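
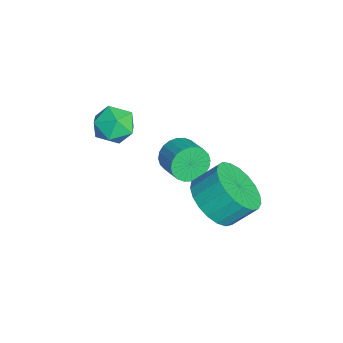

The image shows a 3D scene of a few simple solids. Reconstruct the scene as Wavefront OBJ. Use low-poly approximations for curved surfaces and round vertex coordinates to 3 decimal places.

v -1.067 1.265 -2.774
v -0.714 0.997 -3.38
v 0.219 1.347 -2.991
v -0.133 1.615 -2.386
v -0.779 1.268 -3.467
v 0.154 1.618 -3.078
v -0.888 1.539 -3.449
v 0.045 1.889 -3.06
v -1.025 1.769 -3.329
v -0.091 2.119 -2.94
v -1.167 1.921 -3.124
v -0.234 2.271 -2.735
v -1.295 1.974 -2.865
v -0.361 2.324 -2.477
v -1.387 1.919 -2.593
v -0.454 2.268 -2.205
v -1.431 1.764 -2.349
v -0.498 2.114 -1.96
v -1.419 1.533 -2.169
v -0.486 1.883 -1.78
v -1.354 1.262 -2.082
v -0.421 1.612 -1.693
v -1.245 0.991 -2.1
v -0.312 1.341 -1.711
v -1.109 0.761 -2.22
v -0.175 1.111 -1.831
v -0.966 0.609 -2.425
v -0.033 0.959 -2.036
v -0.839 0.556 -2.683
v 0.095 0.906 -2.295
v -0.746 0.612 -2.955
v 0.187 0.961 -2.567
v -0.702 0.766 -3.2
v 0.231 1.116 -2.811
v 2.02 2.111 -2.296
v 2.737 2.676 -2.892
v 2.738 3.554 -2.059
v 2.02 2.989 -1.464
v 2.341 2.828 -3.052
v 2.342 3.706 -2.219
v 1.89 2.856 -3.081
v 1.89 3.734 -2.248
v 1.461 2.756 -2.975
v 1.461 3.633 -2.142
v 1.129 2.543 -2.751
v 1.129 3.421 -1.918
v 0.95 2.257 -2.449
v 0.951 3.134 -1.616
v 0.957 1.945 -2.12
v 0.958 2.822 -1.287
v 1.147 1.661 -1.822
v 1.148 2.539 -0.989
v 1.489 1.456 -1.606
v 1.489 2.334 -0.773
v 1.922 1.364 -1.509
v 1.922 2.242 -0.676
v 2.372 1.401 -1.548
v 2.372 2.279 -0.715
v 2.761 1.561 -1.717
v 2.762 2.438 -0.884
v 3.022 1.816 -1.986
v 3.022 2.693 -1.153
v 3.11 2.122 -2.309
v 3.11 3 -1.476
v 3.009 2.426 -2.629
v 3.009 3.304 -1.796
v -2.031 -0.198 -1.945
v -1.262 -0.295 -1.545
v -2.398 -1.505 -1.555
v -1.629 -1.602 -1.155
v -2.222 -1.048 -0.833
v -1.995 -0.24 -1.074
v -1.665 -1.56 -2.026
v -1.438 -0.752 -2.267
v -1.036 -1.136 -1.594
v -1.38 -0.82 -0.857
v -2.28 -0.98 -2.243
v -2.624 -0.664 -1.506
f 2 1 5
f 2 5 3
f 3 5 6
f 3 6 4
f 5 1 7
f 5 7 6
f 6 7 8
f 6 8 4
f 7 1 9
f 7 9 8
f 8 9 10
f 8 10 4
f 9 1 11
f 9 11 10
f 10 11 12
f 10 12 4
f 11 1 13
f 11 13 12
f 12 13 14
f 12 14 4
f 13 1 15
f 13 15 14
f 14 15 16
f 14 16 4
f 15 1 17
f 15 17 16
f 16 17 18
f 16 18 4
f 17 1 19
f 17 19 18
f 18 19 20
f 18 20 4
f 19 1 21
f 19 21 20
f 20 21 22
f 20 22 4
f 21 1 23
f 21 23 22
f 22 23 24
f 22 24 4
f 23 1 25
f 23 25 24
f 24 25 26
f 24 26 4
f 25 1 27
f 25 27 26
f 26 27 28
f 26 28 4
f 27 1 29
f 27 29 28
f 28 29 30
f 28 30 4
f 29 1 31
f 29 31 30
f 30 31 32
f 30 32 4
f 31 1 33
f 31 33 32
f 32 33 34
f 32 34 4
f 33 1 2
f 33 2 34
f 34 2 3
f 34 3 4
f 36 35 39
f 36 39 37
f 37 39 40
f 37 40 38
f 39 35 41
f 39 41 40
f 40 41 42
f 40 42 38
f 41 35 43
f 41 43 42
f 42 43 44
f 42 44 38
f 43 35 45
f 43 45 44
f 44 45 46
f 44 46 38
f 45 35 47
f 45 47 46
f 46 47 48
f 46 48 38
f 47 35 49
f 47 49 48
f 48 49 50
f 48 50 38
f 49 35 51
f 49 51 50
f 50 51 52
f 50 52 38
f 51 35 53
f 51 53 52
f 52 53 54
f 52 54 38
f 53 35 55
f 53 55 54
f 54 55 56
f 54 56 38
f 55 35 57
f 55 57 56
f 56 57 58
f 56 58 38
f 57 35 59
f 57 59 58
f 58 59 60
f 58 60 38
f 59 35 61
f 59 61 60
f 60 61 62
f 60 62 38
f 61 35 63
f 61 63 62
f 62 63 64
f 62 64 38
f 63 35 65
f 63 65 64
f 64 65 66
f 64 66 38
f 65 35 36
f 65 36 66
f 66 36 37
f 66 37 38
f 67 78 72
f 67 72 68
f 67 68 74
f 67 74 77
f 67 77 78
f 68 72 76
f 72 78 71
f 78 77 69
f 77 74 73
f 74 68 75
f 70 76 71
f 70 71 69
f 70 69 73
f 70 73 75
f 70 75 76
f 71 76 72
f 69 71 78
f 73 69 77
f 75 73 74
f 76 75 68



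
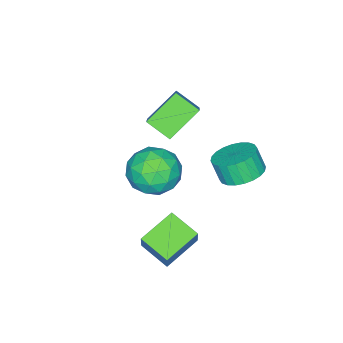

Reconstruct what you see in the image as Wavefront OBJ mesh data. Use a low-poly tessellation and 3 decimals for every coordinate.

v -3.093 -3.646 -0.903
v -2.582 -2.996 -1.77
v -1.658 -4.944 -1.03
v -1.147 -4.294 -1.897
v -1.172 -3.879 -0.773
v -2.059 -3.077 -0.694
v -2.181 -4.863 -2.106
v -3.068 -4.061 -2.027
v -2.018 -3.748 -2.514
v -1.394 -3.14 -1.69
v -2.846 -4.8 -1.11
v -2.222 -4.192 -0.286
v -2.963 -3.207 -1.325
v -1.277 -4.733 -1.475
v -1.292 -4.489 -0.814
v -0.991 -4.107 -1.324
v -2.656 -3.254 -0.693
v -2.356 -2.872 -1.203
v -1.527 -3.392 -0.617
v -1.884 -5.068 -1.597
v -1.584 -4.686 -2.107
v -3.249 -3.833 -1.476
v -2.948 -3.451 -1.986
v -2.713 -4.548 -2.183
v -2.331 -3.267 -2.272
v -1.488 -4.03 -2.347
v -2.096 -4.365 -2.469
v -2.617 -3.893 -2.423
v -1.965 -2.909 -1.788
v -1.121 -3.673 -1.863
v -1.136 -3.429 -1.202
v -1.658 -2.957 -1.156
v -1.633 -3.352 -2.225
v -3.119 -4.267 -0.937
v -2.275 -5.031 -1.012
v -2.582 -4.983 -1.644
v -3.104 -4.511 -1.598
v -2.752 -3.91 -0.453
v -1.909 -4.673 -0.528
v -1.623 -4.047 -0.377
v -2.144 -3.575 -0.331
v -2.607 -4.588 -0.575
v -0.606 -1.989 -2.079
v -0.175 -1.676 -1.038
v -0.492 -0.686 -2.518
v -0.061 -0.373 -1.476
v 0.941 -2.307 -2.624
v 1.372 -1.994 -1.582
v 1.055 -1.004 -3.062
v 1.486 -0.691 -2.021
v -3.74 -0.843 -1.014
v -3.1 -1.496 -1.307
v -3.119 -1.949 -0.338
v -3.76 -1.297 -0.046
v -2.875 -1.226 -1.177
v -2.894 -1.68 -0.208
v -2.782 -0.898 -1.021
v -2.801 -1.352 -0.052
v -2.835 -0.562 -0.865
v -2.854 -1.016 0.104
v -3.025 -0.269 -0.731
v -3.045 -0.722 0.238
v -3.325 -0.063 -0.641
v -3.344 -0.516 0.328
v -3.687 0.025 -0.607
v -3.707 -0.429 0.362
v -4.058 -0.02 -0.635
v -4.077 -0.474 0.333
v -4.381 -0.191 -0.722
v -4.4 -0.644 0.247
v -4.606 -0.46 -0.852
v -4.625 -0.914 0.117
v -4.699 -0.788 -1.008
v -4.718 -1.242 -0.039
v -4.646 -1.124 -1.164
v -4.665 -1.578 -0.195
v -4.455 -1.418 -1.298
v -4.475 -1.871 -0.329
v -4.156 -1.624 -1.388
v -4.175 -2.077 -0.419
v -3.793 -1.711 -1.422
v -3.813 -2.165 -0.453
v -3.423 -1.666 -1.393
v -3.442 -2.12 -0.425
v -4.06 -3.168 1.642
v -3.943 -4.203 2.237
v -2.941 -2.372 2.805
v -2.824 -3.407 3.401
v -2.716 -3.593 0.639
v -2.599 -4.628 1.235
v -1.597 -2.797 1.803
v -1.48 -3.832 2.398
f 1 38 17
f 38 12 41
f 17 41 6
f 38 41 17
f 1 17 13
f 17 6 18
f 13 18 2
f 17 18 13
f 1 13 22
f 13 2 23
f 22 23 8
f 13 23 22
f 1 22 34
f 22 8 37
f 34 37 11
f 22 37 34
f 1 34 38
f 34 11 42
f 38 42 12
f 34 42 38
f 2 18 29
f 18 6 32
f 29 32 10
f 18 32 29
f 6 41 19
f 41 12 40
f 19 40 5
f 41 40 19
f 12 42 39
f 42 11 35
f 39 35 3
f 42 35 39
f 11 37 36
f 37 8 24
f 36 24 7
f 37 24 36
f 8 23 28
f 23 2 25
f 28 25 9
f 23 25 28
f 4 30 16
f 30 10 31
f 16 31 5
f 30 31 16
f 4 16 14
f 16 5 15
f 14 15 3
f 16 15 14
f 4 14 21
f 14 3 20
f 21 20 7
f 14 20 21
f 4 21 26
f 21 7 27
f 26 27 9
f 21 27 26
f 4 26 30
f 26 9 33
f 30 33 10
f 26 33 30
f 5 31 19
f 31 10 32
f 19 32 6
f 31 32 19
f 3 15 39
f 15 5 40
f 39 40 12
f 15 40 39
f 7 20 36
f 20 3 35
f 36 35 11
f 20 35 36
f 9 27 28
f 27 7 24
f 28 24 8
f 27 24 28
f 10 33 29
f 33 9 25
f 29 25 2
f 33 25 29
f 44 46 43
f 47 44 43
f 43 46 45
f 45 47 43
f 44 50 46
f 48 44 47
f 48 50 44
f 46 50 45
f 49 47 45
f 45 50 49
f 49 48 47
f 50 48 49
f 52 51 55
f 52 55 53
f 53 55 56
f 53 56 54
f 55 51 57
f 55 57 56
f 56 57 58
f 56 58 54
f 57 51 59
f 57 59 58
f 58 59 60
f 58 60 54
f 59 51 61
f 59 61 60
f 60 61 62
f 60 62 54
f 61 51 63
f 61 63 62
f 62 63 64
f 62 64 54
f 63 51 65
f 63 65 64
f 64 65 66
f 64 66 54
f 65 51 67
f 65 67 66
f 66 67 68
f 66 68 54
f 67 51 69
f 67 69 68
f 68 69 70
f 68 70 54
f 69 51 71
f 69 71 70
f 70 71 72
f 70 72 54
f 71 51 73
f 71 73 72
f 72 73 74
f 72 74 54
f 73 51 75
f 73 75 74
f 74 75 76
f 74 76 54
f 75 51 77
f 75 77 76
f 76 77 78
f 76 78 54
f 77 51 79
f 77 79 78
f 78 79 80
f 78 80 54
f 79 51 81
f 79 81 80
f 80 81 82
f 80 82 54
f 81 51 83
f 81 83 82
f 82 83 84
f 82 84 54
f 83 51 52
f 83 52 84
f 84 52 53
f 84 53 54
f 86 88 85
f 89 86 85
f 85 88 87
f 87 89 85
f 86 92 88
f 90 86 89
f 90 92 86
f 88 92 87
f 91 89 87
f 87 92 91
f 91 90 89
f 92 90 91



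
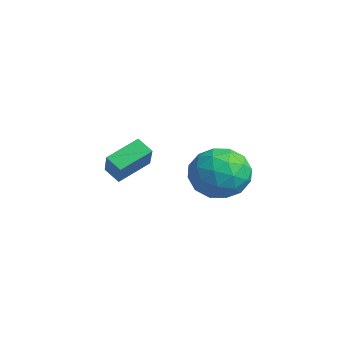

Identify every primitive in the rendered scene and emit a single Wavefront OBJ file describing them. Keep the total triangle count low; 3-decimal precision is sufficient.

v -3.675 -2.137 1.023
v -2.633 -2.481 2.131
v -3.912 -0.741 1.678
v -2.869 -1.085 2.786
v -3.071 -1.815 0.554
v -2.028 -2.159 1.662
v -3.307 -0.419 1.209
v -2.265 -0.763 2.317
v 0.516 1.431 2.227
v 1.722 1.425 2.56
v 0.558 -0.585 2.04
v 1.764 -0.591 2.373
v 0.885 -0.299 3.214
v 0.859 0.947 3.329
v 1.421 -0.107 1.271
v 1.395 1.139 1.386
v 2.282 0.474 1.969
v 1.95 0.356 3.169
v 0.33 0.484 1.431
v -0.002 0.366 2.631
v 1.116 1.605 2.41
v 1.164 -0.765 2.19
v 0.648 -0.593 2.684
v 1.357 -0.596 2.88
v 0.608 1.324 2.862
v 1.317 1.32 3.058
v 0.825 0.308 3.442
v 0.963 -0.48 1.542
v 1.672 -0.484 1.738
v 0.923 1.436 1.72
v 1.632 1.433 1.916
v 1.455 0.532 1.158
v 2.153 1.042 2.258
v 2.178 -0.142 2.148
v 1.976 0.142 1.5
v 1.961 0.874 1.568
v 1.958 0.973 2.964
v 1.983 -0.212 2.854
v 1.466 -0.04 3.348
v 1.451 0.692 3.416
v 2.287 0.414 2.616
v 0.297 1.052 1.746
v 0.322 -0.133 1.636
v 0.829 0.148 1.184
v 0.814 0.88 1.252
v 0.102 0.982 2.452
v 0.127 -0.202 2.342
v 0.319 -0.034 3.032
v 0.304 0.698 3.1
v -0.007 0.426 1.984
f 2 4 1
f 5 2 1
f 1 4 3
f 3 5 1
f 2 8 4
f 6 2 5
f 6 8 2
f 4 8 3
f 7 5 3
f 3 8 7
f 7 6 5
f 8 6 7
f 9 46 25
f 46 20 49
f 25 49 14
f 46 49 25
f 9 25 21
f 25 14 26
f 21 26 10
f 25 26 21
f 9 21 30
f 21 10 31
f 30 31 16
f 21 31 30
f 9 30 42
f 30 16 45
f 42 45 19
f 30 45 42
f 9 42 46
f 42 19 50
f 46 50 20
f 42 50 46
f 10 26 37
f 26 14 40
f 37 40 18
f 26 40 37
f 14 49 27
f 49 20 48
f 27 48 13
f 49 48 27
f 20 50 47
f 50 19 43
f 47 43 11
f 50 43 47
f 19 45 44
f 45 16 32
f 44 32 15
f 45 32 44
f 16 31 36
f 31 10 33
f 36 33 17
f 31 33 36
f 12 38 24
f 38 18 39
f 24 39 13
f 38 39 24
f 12 24 22
f 24 13 23
f 22 23 11
f 24 23 22
f 12 22 29
f 22 11 28
f 29 28 15
f 22 28 29
f 12 29 34
f 29 15 35
f 34 35 17
f 29 35 34
f 12 34 38
f 34 17 41
f 38 41 18
f 34 41 38
f 13 39 27
f 39 18 40
f 27 40 14
f 39 40 27
f 11 23 47
f 23 13 48
f 47 48 20
f 23 48 47
f 15 28 44
f 28 11 43
f 44 43 19
f 28 43 44
f 17 35 36
f 35 15 32
f 36 32 16
f 35 32 36
f 18 41 37
f 41 17 33
f 37 33 10
f 41 33 37



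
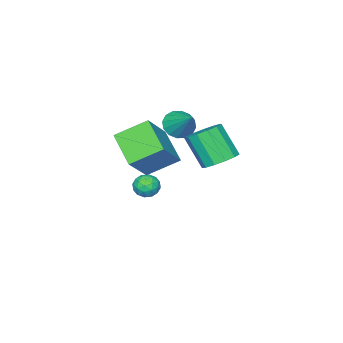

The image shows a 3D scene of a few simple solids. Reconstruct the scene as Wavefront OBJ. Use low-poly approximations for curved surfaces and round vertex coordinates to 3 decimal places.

v -1.164 -0.127 0.143
v -1.744 -1.494 1.03
v -2.17 0.815 0.936
v -2.75 -0.553 1.824
v 0.17 0.173 1.476
v -0.41 -1.195 2.364
v -0.836 1.114 2.27
v -1.416 -0.253 3.157
v -1.232 3.718 2.458
v -0.522 4.022 2.666
v -0.518 3.105 3.99
v -1.228 2.802 3.782
v -0.834 4.289 2.852
v -0.829 3.373 4.176
v -1.272 4.375 2.913
v -1.268 3.459 4.237
v -1.697 4.253 2.829
v -1.693 3.336 4.153
v -1.975 3.96 2.628
v -1.971 3.044 3.952
v -2.017 3.591 2.373
v -2.013 2.675 3.696
v -1.81 3.262 2.144
v -1.806 2.346 3.468
v -1.419 3.078 2.016
v -1.415 2.162 3.34
v -0.969 3.097 2.028
v -0.965 2.181 3.351
v -0.602 3.314 2.176
v -0.598 2.397 3.5
v -0.436 3.658 2.414
v -0.431 2.742 3.738
v -3.268 -1.355 -2.041
v -2.821 -1.055 -1.713
v -2.739 -2.225 -1.967
v -2.292 -1.925 -1.639
v -2.86 -2.02 -1.383
v -3.187 -1.483 -1.429
v -2.373 -1.797 -2.251
v -2.7 -1.26 -2.297
v -2.267 -1.328 -1.843
v -2.569 -1.466 -1.306
v -2.991 -1.814 -2.374
v -3.293 -1.952 -1.837
v -3.091 -1.129 -1.884
v -2.469 -2.151 -1.796
v -2.803 -2.207 -1.646
v -2.54 -2.031 -1.453
v -3.306 -1.38 -1.716
v -3.043 -1.204 -1.523
v -3.067 -1.771 -1.329
v -2.517 -2.076 -2.157
v -2.254 -1.9 -1.964
v -3.02 -1.249 -2.227
v -2.757 -1.073 -2.034
v -2.493 -1.509 -2.351
v -2.503 -1.113 -1.767
v -2.192 -1.624 -1.724
v -2.239 -1.549 -2.084
v -2.432 -1.233 -2.11
v -2.68 -1.194 -1.451
v -2.369 -1.705 -1.408
v -2.703 -1.761 -1.257
v -2.895 -1.445 -1.284
v -2.354 -1.354 -1.528
v -3.191 -1.575 -2.272
v -2.88 -2.086 -2.229
v -2.665 -1.835 -2.396
v -2.857 -1.519 -2.423
v -3.368 -1.656 -1.956
v -3.057 -2.167 -1.913
v -3.128 -2.047 -1.57
v -3.321 -1.731 -1.596
v -3.206 -1.926 -2.152
v -2.486 0.443 2.737
v -2.047 0.714 2.235
v -2.014 1.577 3.763
v -2.371 0.893 2.187
v -2.726 0.95 2.286
v -3.016 0.872 2.507
v -3.164 0.679 2.789
v -3.131 0.423 3.057
v -2.925 0.172 3.24
v -2.601 -0.007 3.288
v -2.247 -0.065 3.188
v -1.956 0.014 2.968
v -1.808 0.207 2.686
v -1.841 0.463 2.418
f 2 4 1
f 5 2 1
f 1 4 3
f 3 5 1
f 2 8 4
f 6 2 5
f 6 8 2
f 4 8 3
f 7 5 3
f 3 8 7
f 7 6 5
f 8 6 7
f 10 9 13
f 10 13 11
f 11 13 14
f 11 14 12
f 13 9 15
f 13 15 14
f 14 15 16
f 14 16 12
f 15 9 17
f 15 17 16
f 16 17 18
f 16 18 12
f 17 9 19
f 17 19 18
f 18 19 20
f 18 20 12
f 19 9 21
f 19 21 20
f 20 21 22
f 20 22 12
f 21 9 23
f 21 23 22
f 22 23 24
f 22 24 12
f 23 9 25
f 23 25 24
f 24 25 26
f 24 26 12
f 25 9 27
f 25 27 26
f 26 27 28
f 26 28 12
f 27 9 29
f 27 29 28
f 28 29 30
f 28 30 12
f 29 9 31
f 29 31 30
f 30 31 32
f 30 32 12
f 31 9 10
f 31 10 32
f 32 10 11
f 32 11 12
f 33 70 49
f 70 44 73
f 49 73 38
f 70 73 49
f 33 49 45
f 49 38 50
f 45 50 34
f 49 50 45
f 33 45 54
f 45 34 55
f 54 55 40
f 45 55 54
f 33 54 66
f 54 40 69
f 66 69 43
f 54 69 66
f 33 66 70
f 66 43 74
f 70 74 44
f 66 74 70
f 34 50 61
f 50 38 64
f 61 64 42
f 50 64 61
f 38 73 51
f 73 44 72
f 51 72 37
f 73 72 51
f 44 74 71
f 74 43 67
f 71 67 35
f 74 67 71
f 43 69 68
f 69 40 56
f 68 56 39
f 69 56 68
f 40 55 60
f 55 34 57
f 60 57 41
f 55 57 60
f 36 62 48
f 62 42 63
f 48 63 37
f 62 63 48
f 36 48 46
f 48 37 47
f 46 47 35
f 48 47 46
f 36 46 53
f 46 35 52
f 53 52 39
f 46 52 53
f 36 53 58
f 53 39 59
f 58 59 41
f 53 59 58
f 36 58 62
f 58 41 65
f 62 65 42
f 58 65 62
f 37 63 51
f 63 42 64
f 51 64 38
f 63 64 51
f 35 47 71
f 47 37 72
f 71 72 44
f 47 72 71
f 39 52 68
f 52 35 67
f 68 67 43
f 52 67 68
f 41 59 60
f 59 39 56
f 60 56 40
f 59 56 60
f 42 65 61
f 65 41 57
f 61 57 34
f 65 57 61
f 76 75 78
f 76 78 77
f 78 75 79
f 78 79 77
f 79 75 80
f 79 80 77
f 80 75 81
f 80 81 77
f 81 75 82
f 81 82 77
f 82 75 83
f 82 83 77
f 83 75 84
f 83 84 77
f 84 75 85
f 84 85 77
f 85 75 86
f 85 86 77
f 86 75 87
f 86 87 77
f 87 75 88
f 87 88 77
f 88 75 76
f 88 76 77



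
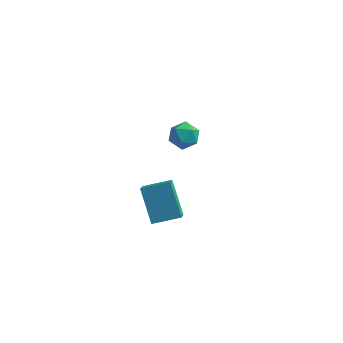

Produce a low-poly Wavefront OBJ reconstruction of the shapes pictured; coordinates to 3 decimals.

v 1.343 4.573 -1.702
v 1.885 4.004 -2.171
v 1.055 3.496 -0.729
v 1.597 2.927 -1.198
v 1.959 3.632 -0.74
v 2.137 4.297 -1.342
v 0.803 3.203 -1.558
v 0.981 3.868 -2.16
v 1.551 3.158 -2.082
v 2.266 3.423 -1.577
v 0.674 4.077 -1.323
v 1.389 4.342 -0.818
v 2.021 -3.23 -1.599
v 2.118 -3.87 -1.113
v 1.122 -2.179 -0.033
v 1.219 -2.819 0.453
v 3.381 -2.701 -1.173
v 3.478 -3.341 -0.687
v 2.482 -1.65 0.393
v 2.579 -2.29 0.879
f 1 12 6
f 1 6 2
f 1 2 8
f 1 8 11
f 1 11 12
f 2 6 10
f 6 12 5
f 12 11 3
f 11 8 7
f 8 2 9
f 4 10 5
f 4 5 3
f 4 3 7
f 4 7 9
f 4 9 10
f 5 10 6
f 3 5 12
f 7 3 11
f 9 7 8
f 10 9 2
f 14 16 13
f 17 14 13
f 13 16 15
f 15 17 13
f 14 20 16
f 18 14 17
f 18 20 14
f 16 20 15
f 19 17 15
f 15 20 19
f 19 18 17
f 20 18 19



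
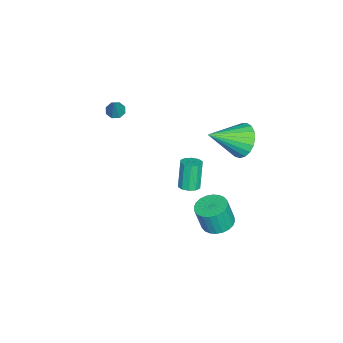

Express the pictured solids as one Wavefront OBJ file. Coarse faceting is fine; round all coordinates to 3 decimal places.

v 0.196 3.482 -4.066
v 0.948 3.898 -4.044
v 1.096 3.555 -2.612
v 0.344 3.138 -2.634
v 0.735 4.144 -3.963
v 0.882 3.801 -2.531
v 0.439 4.289 -3.897
v 0.587 3.946 -2.465
v 0.107 4.311 -3.858
v 0.254 3.968 -2.426
v -0.212 4.207 -3.85
v -0.065 3.864 -2.418
v -0.469 3.992 -3.875
v -0.321 3.649 -2.443
v -0.624 3.7 -3.929
v -0.477 3.357 -2.497
v -0.655 3.374 -4.004
v -0.507 3.031 -2.572
v -0.556 3.065 -4.088
v -0.408 2.722 -2.656
v -0.342 2.819 -4.169
v -0.195 2.476 -2.737
v -0.047 2.674 -4.235
v 0.101 2.331 -2.803
v 0.286 2.652 -4.274
v 0.433 2.309 -2.842
v 0.605 2.756 -4.282
v 0.752 2.413 -2.85
v 0.861 2.971 -4.257
v 1.009 2.628 -2.825
v 1.017 3.263 -4.203
v 1.164 2.92 -2.771
v 1.047 3.589 -4.128
v 1.195 3.246 -2.696
v -0.914 -1.977 2.684
v -0.475 -2.055 2.436
v -0.206 -1.843 3.896
v -0.573 -1.677 2.452
v -0.871 -1.476 2.603
v -1.194 -1.568 2.802
v -1.353 -1.9 2.931
v -1.254 -2.278 2.916
v -0.956 -2.479 2.765
v -0.633 -2.387 2.566
v -0.734 4.397 1.897
v 0.152 4.746 1.529
v 0.274 2.923 2.923
v 0.112 4.968 1.888
v -0.075 5.092 2.248
v -0.375 5.096 2.548
v -0.737 4.979 2.735
v -1.099 4.761 2.777
v -1.397 4.481 2.667
v -1.581 4.186 2.424
v -1.618 3.927 2.089
v -1.502 3.75 1.722
v -1.254 3.685 1.384
v -0.915 3.743 1.135
v -0.545 3.914 1.018
v -0.208 4.169 1.053
v 0.039 4.463 1.233
v 1.21 2.245 -0.428
v 1.729 2.353 -0.25
v 1.23 2.342 1.207
v 0.71 2.235 1.028
v 1.569 2.655 -0.302
v 1.07 2.645 1.155
v 1.272 2.801 -0.403
v 0.773 2.791 1.054
v 0.951 2.735 -0.513
v 0.452 2.724 0.943
v 0.729 2.481 -0.591
v 0.23 2.471 0.865
v 0.69 2.138 -0.607
v 0.191 2.127 0.85
v 0.85 1.835 -0.555
v 0.351 1.825 0.902
v 1.147 1.689 -0.454
v 0.648 1.679 1.003
v 1.468 1.756 -0.343
v 0.969 1.745 1.113
v 1.69 2.009 -0.265
v 1.191 1.999 1.191
f 2 1 5
f 2 5 3
f 3 5 6
f 3 6 4
f 5 1 7
f 5 7 6
f 6 7 8
f 6 8 4
f 7 1 9
f 7 9 8
f 8 9 10
f 8 10 4
f 9 1 11
f 9 11 10
f 10 11 12
f 10 12 4
f 11 1 13
f 11 13 12
f 12 13 14
f 12 14 4
f 13 1 15
f 13 15 14
f 14 15 16
f 14 16 4
f 15 1 17
f 15 17 16
f 16 17 18
f 16 18 4
f 17 1 19
f 17 19 18
f 18 19 20
f 18 20 4
f 19 1 21
f 19 21 20
f 20 21 22
f 20 22 4
f 21 1 23
f 21 23 22
f 22 23 24
f 22 24 4
f 23 1 25
f 23 25 24
f 24 25 26
f 24 26 4
f 25 1 27
f 25 27 26
f 26 27 28
f 26 28 4
f 27 1 29
f 27 29 28
f 28 29 30
f 28 30 4
f 29 1 31
f 29 31 30
f 30 31 32
f 30 32 4
f 31 1 33
f 31 33 32
f 32 33 34
f 32 34 4
f 33 1 2
f 33 2 34
f 34 2 3
f 34 3 4
f 36 35 38
f 36 38 37
f 38 35 39
f 38 39 37
f 39 35 40
f 39 40 37
f 40 35 41
f 40 41 37
f 41 35 42
f 41 42 37
f 42 35 43
f 42 43 37
f 43 35 44
f 43 44 37
f 44 35 36
f 44 36 37
f 46 45 48
f 46 48 47
f 48 45 49
f 48 49 47
f 49 45 50
f 49 50 47
f 50 45 51
f 50 51 47
f 51 45 52
f 51 52 47
f 52 45 53
f 52 53 47
f 53 45 54
f 53 54 47
f 54 45 55
f 54 55 47
f 55 45 56
f 55 56 47
f 56 45 57
f 56 57 47
f 57 45 58
f 57 58 47
f 58 45 59
f 58 59 47
f 59 45 60
f 59 60 47
f 60 45 61
f 60 61 47
f 61 45 46
f 61 46 47
f 63 62 66
f 63 66 64
f 64 66 67
f 64 67 65
f 66 62 68
f 66 68 67
f 67 68 69
f 67 69 65
f 68 62 70
f 68 70 69
f 69 70 71
f 69 71 65
f 70 62 72
f 70 72 71
f 71 72 73
f 71 73 65
f 72 62 74
f 72 74 73
f 73 74 75
f 73 75 65
f 74 62 76
f 74 76 75
f 75 76 77
f 75 77 65
f 76 62 78
f 76 78 77
f 77 78 79
f 77 79 65
f 78 62 80
f 78 80 79
f 79 80 81
f 79 81 65
f 80 62 82
f 80 82 81
f 81 82 83
f 81 83 65
f 82 62 63
f 82 63 83
f 83 63 64
f 83 64 65



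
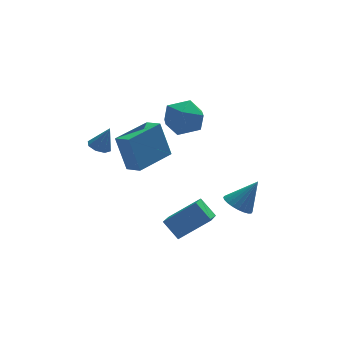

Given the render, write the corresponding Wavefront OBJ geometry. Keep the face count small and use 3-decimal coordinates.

v -0.877 -0.24 -5.2
v -1.491 -1.525 -4.494
v -1.38 0.432 -4.413
v -1.993 -0.854 -3.707
v 0.593 -0.366 -4.153
v -0.02 -1.652 -3.447
v 0.091 0.305 -3.366
v -0.523 -0.98 -2.66
v -0.911 2.727 0.548
v -0.094 3.114 1.144
v -0.266 1.106 0.716
v 0.551 1.493 1.312
v -0.457 1.495 1.708
v -0.855 2.497 1.605
v 0.495 1.723 0.255
v 0.097 2.725 0.152
v 0.775 2.493 0.963
v 0.187 2.352 1.861
v -0.547 1.868 -0.001
v -1.135 1.727 0.897
v -4.03 2.382 -0.45
v -3.582 2.081 -0.663
v -3.55 2.278 0.71
v -3.505 2.519 -0.655
v -3.735 2.876 -0.528
v -4.139 2.944 -0.355
v -4.478 2.683 -0.238
v -4.555 2.246 -0.245
v -4.325 1.889 -0.373
v -3.921 1.82 -0.546
v -2.755 2.501 -2.29
v -3.15 2.987 -0.475
v -0.983 3.586 -2.196
v -1.378 4.072 -0.381
v -2.322 1.768 -1.999
v -2.717 2.254 -0.184
v -0.55 2.853 -1.905
v -0.945 3.339 -0.09
v 1.987 0.753 -4.464
v 2.429 1.308 -4.811
v 2.953 0.827 -3.116
v 2.216 1.481 -4.668
v 1.969 1.542 -4.495
v 1.725 1.483 -4.316
v 1.52 1.314 -4.16
v 1.387 1.058 -4.051
v 1.345 0.757 -4.004
v 1.4 0.454 -4.027
v 1.545 0.197 -4.117
v 1.757 0.025 -4.259
v 2.004 -0.036 -4.433
v 2.249 0.022 -4.611
v 2.453 0.192 -4.767
v 2.587 0.447 -4.877
v 2.629 0.749 -4.924
v 2.573 1.051 -4.901
f 2 4 1
f 5 2 1
f 1 4 3
f 3 5 1
f 2 8 4
f 6 2 5
f 6 8 2
f 4 8 3
f 7 5 3
f 3 8 7
f 7 6 5
f 8 6 7
f 9 20 14
f 9 14 10
f 9 10 16
f 9 16 19
f 9 19 20
f 10 14 18
f 14 20 13
f 20 19 11
f 19 16 15
f 16 10 17
f 12 18 13
f 12 13 11
f 12 11 15
f 12 15 17
f 12 17 18
f 13 18 14
f 11 13 20
f 15 11 19
f 17 15 16
f 18 17 10
f 22 21 24
f 22 24 23
f 24 21 25
f 24 25 23
f 25 21 26
f 25 26 23
f 26 21 27
f 26 27 23
f 27 21 28
f 27 28 23
f 28 21 29
f 28 29 23
f 29 21 30
f 29 30 23
f 30 21 22
f 30 22 23
f 32 34 31
f 35 32 31
f 31 34 33
f 33 35 31
f 32 38 34
f 36 32 35
f 36 38 32
f 34 38 33
f 37 35 33
f 33 38 37
f 37 36 35
f 38 36 37
f 40 39 42
f 40 42 41
f 42 39 43
f 42 43 41
f 43 39 44
f 43 44 41
f 44 39 45
f 44 45 41
f 45 39 46
f 45 46 41
f 46 39 47
f 46 47 41
f 47 39 48
f 47 48 41
f 48 39 49
f 48 49 41
f 49 39 50
f 49 50 41
f 50 39 51
f 50 51 41
f 51 39 52
f 51 52 41
f 52 39 53
f 52 53 41
f 53 39 54
f 53 54 41
f 54 39 55
f 54 55 41
f 55 39 56
f 55 56 41
f 56 39 40
f 56 40 41



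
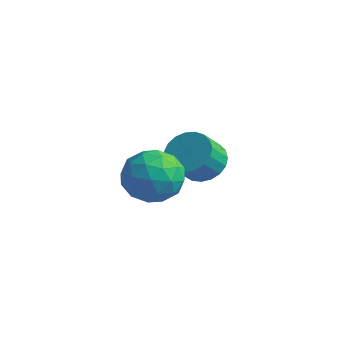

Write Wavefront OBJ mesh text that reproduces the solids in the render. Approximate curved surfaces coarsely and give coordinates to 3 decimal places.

v -0.652 0.745 -3.169
v -0.225 0.198 -3.742
v -0.161 -0.631 -2.905
v -0.588 -0.085 -2.331
v 0.06 0.381 -3.582
v 0.124 -0.448 -2.745
v 0.222 0.627 -3.351
v 0.285 -0.202 -2.514
v 0.232 0.894 -3.088
v 0.296 0.064 -2.251
v 0.09 1.134 -2.839
v 0.153 0.305 -2.002
v -0.181 1.307 -2.647
v -0.117 0.478 -1.81
v -0.533 1.383 -2.545
v -0.469 0.554 -1.708
v -0.905 1.348 -2.551
v -0.842 0.519 -1.714
v -1.234 1.209 -2.664
v -1.17 0.38 -1.827
v -1.462 0.99 -2.864
v -1.399 0.161 -2.026
v -1.55 0.728 -3.116
v -1.486 -0.101 -2.279
v -1.483 0.469 -3.378
v -1.419 -0.36 -2.541
v -1.272 0.258 -3.603
v -1.208 -0.571 -2.766
v -0.953 0.131 -3.754
v -0.89 -0.698 -2.916
v -0.583 0.11 -3.803
v -0.519 -0.72 -2.966
v 0.063 -2.777 -2.417
v 1.073 -2.331 -2.413
v 0.467 -3.709 -0.947
v 1.477 -3.263 -0.943
v 0.597 -2.636 -0.718
v 0.347 -2.06 -1.626
v 1.193 -3.98 -1.734
v 0.943 -3.404 -2.642
v 1.772 -3.075 -1.99
v 1.403 -2.245 -1.363
v 0.137 -3.795 -1.997
v -0.232 -2.965 -1.37
v 0.532 -2.472 -2.544
v 1.008 -3.568 -0.816
v 0.49 -3.199 -0.684
v 1.084 -2.938 -0.681
v 0.106 -2.313 -2.082
v 0.7 -2.051 -2.079
v 0.42 -2.231 -1.083
v 0.84 -3.989 -1.281
v 1.434 -3.727 -1.278
v 0.456 -3.102 -2.679
v 1.05 -2.841 -2.676
v 1.12 -3.809 -2.277
v 1.537 -2.648 -2.293
v 1.774 -3.195 -1.429
v 1.607 -3.616 -1.894
v 1.461 -3.278 -2.428
v 1.32 -2.16 -1.924
v 1.558 -2.707 -1.06
v 1.04 -2.339 -0.928
v 0.894 -2 -1.462
v 1.731 -2.597 -1.676
v -0.018 -3.333 -2.3
v 0.22 -3.88 -1.436
v 0.646 -4.04 -1.898
v 0.5 -3.701 -2.432
v -0.234 -2.845 -1.931
v 0.003 -3.392 -1.067
v 0.079 -2.762 -0.932
v -0.067 -2.424 -1.466
v -0.191 -3.443 -1.684
f 2 1 5
f 2 5 3
f 3 5 6
f 3 6 4
f 5 1 7
f 5 7 6
f 6 7 8
f 6 8 4
f 7 1 9
f 7 9 8
f 8 9 10
f 8 10 4
f 9 1 11
f 9 11 10
f 10 11 12
f 10 12 4
f 11 1 13
f 11 13 12
f 12 13 14
f 12 14 4
f 13 1 15
f 13 15 14
f 14 15 16
f 14 16 4
f 15 1 17
f 15 17 16
f 16 17 18
f 16 18 4
f 17 1 19
f 17 19 18
f 18 19 20
f 18 20 4
f 19 1 21
f 19 21 20
f 20 21 22
f 20 22 4
f 21 1 23
f 21 23 22
f 22 23 24
f 22 24 4
f 23 1 25
f 23 25 24
f 24 25 26
f 24 26 4
f 25 1 27
f 25 27 26
f 26 27 28
f 26 28 4
f 27 1 29
f 27 29 28
f 28 29 30
f 28 30 4
f 29 1 31
f 29 31 30
f 30 31 32
f 30 32 4
f 31 1 2
f 31 2 32
f 32 2 3
f 32 3 4
f 33 70 49
f 70 44 73
f 49 73 38
f 70 73 49
f 33 49 45
f 49 38 50
f 45 50 34
f 49 50 45
f 33 45 54
f 45 34 55
f 54 55 40
f 45 55 54
f 33 54 66
f 54 40 69
f 66 69 43
f 54 69 66
f 33 66 70
f 66 43 74
f 70 74 44
f 66 74 70
f 34 50 61
f 50 38 64
f 61 64 42
f 50 64 61
f 38 73 51
f 73 44 72
f 51 72 37
f 73 72 51
f 44 74 71
f 74 43 67
f 71 67 35
f 74 67 71
f 43 69 68
f 69 40 56
f 68 56 39
f 69 56 68
f 40 55 60
f 55 34 57
f 60 57 41
f 55 57 60
f 36 62 48
f 62 42 63
f 48 63 37
f 62 63 48
f 36 48 46
f 48 37 47
f 46 47 35
f 48 47 46
f 36 46 53
f 46 35 52
f 53 52 39
f 46 52 53
f 36 53 58
f 53 39 59
f 58 59 41
f 53 59 58
f 36 58 62
f 58 41 65
f 62 65 42
f 58 65 62
f 37 63 51
f 63 42 64
f 51 64 38
f 63 64 51
f 35 47 71
f 47 37 72
f 71 72 44
f 47 72 71
f 39 52 68
f 52 35 67
f 68 67 43
f 52 67 68
f 41 59 60
f 59 39 56
f 60 56 40
f 59 56 60
f 42 65 61
f 65 41 57
f 61 57 34
f 65 57 61



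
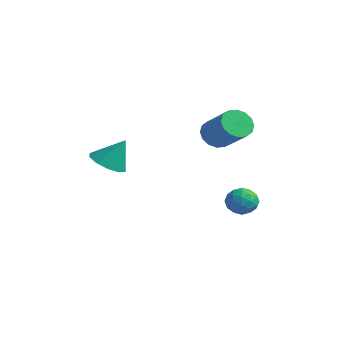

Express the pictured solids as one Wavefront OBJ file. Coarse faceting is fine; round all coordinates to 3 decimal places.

v -0.629 -3.081 -0.63
v 0.119 -2.612 -1.121
v -0.111 -2.419 0.79
v -0.378 -2.233 -1.117
v -0.97 -2.178 -0.927
v -1.431 -2.468 -0.623
v -1.587 -2.993 -0.322
v -1.376 -3.551 -0.139
v -0.88 -3.93 -0.143
v -0.288 -3.984 -0.333
v 0.174 -3.694 -0.636
v 0.329 -3.17 -0.938
v 0.732 2.382 0.354
v 1.167 2.914 -0.212
v 2.843 2.79 0.961
v 2.408 2.258 1.526
v 0.973 3.198 0.094
v 2.65 3.074 1.267
v 0.715 3.264 0.47
v 2.392 3.14 1.643
v 0.462 3.094 0.815
v 2.138 2.97 1.988
v 0.28 2.733 1.036
v 1.957 2.609 2.209
v 0.22 2.277 1.074
v 1.897 2.153 2.247
v 0.297 1.85 0.919
v 1.973 1.726 2.092
v 0.49 1.566 0.613
v 2.167 1.442 1.786
v 0.748 1.5 0.237
v 2.425 1.376 1.41
v 1.002 1.67 -0.108
v 2.678 1.546 1.065
v 1.183 2.031 -0.329
v 2.86 1.907 0.844
v 1.243 2.487 -0.367
v 2.92 2.363 0.806
v 1.53 3.846 -4.232
v 2.35 3.732 -3.956
v 1.25 2.488 -3.964
v 2.07 2.374 -3.688
v 1.516 2.86 -3.221
v 1.689 3.7 -3.386
v 1.911 2.52 -4.534
v 2.084 3.36 -4.699
v 2.585 2.912 -4.142
v 2.341 3.122 -3.331
v 1.259 3.098 -4.589
v 1.015 3.308 -3.778
v 1.965 3.908 -4.117
v 1.635 2.312 -3.803
v 1.31 2.598 -3.528
v 1.792 2.53 -3.366
v 1.576 3.889 -3.783
v 2.058 3.822 -3.62
v 1.568 3.31 -3.189
v 1.542 2.398 -4.3
v 2.024 2.331 -4.137
v 1.808 3.69 -4.554
v 2.29 3.622 -4.392
v 2.032 2.91 -4.731
v 2.585 3.359 -4.064
v 2.42 2.561 -3.907
v 2.327 2.647 -4.404
v 2.428 3.14 -4.501
v 2.441 3.483 -3.588
v 2.277 2.684 -3.43
v 1.951 2.97 -3.156
v 2.053 3.464 -3.253
v 2.58 3.001 -3.697
v 1.323 3.536 -4.49
v 1.159 2.737 -4.332
v 1.547 2.756 -4.667
v 1.649 3.25 -4.764
v 1.18 3.659 -4.013
v 1.015 2.861 -3.856
v 1.172 3.08 -3.419
v 1.273 3.573 -3.516
v 1.02 3.219 -4.223
f 2 1 4
f 2 4 3
f 4 1 5
f 4 5 3
f 5 1 6
f 5 6 3
f 6 1 7
f 6 7 3
f 7 1 8
f 7 8 3
f 8 1 9
f 8 9 3
f 9 1 10
f 9 10 3
f 10 1 11
f 10 11 3
f 11 1 12
f 11 12 3
f 12 1 2
f 12 2 3
f 14 13 17
f 14 17 15
f 15 17 18
f 15 18 16
f 17 13 19
f 17 19 18
f 18 19 20
f 18 20 16
f 19 13 21
f 19 21 20
f 20 21 22
f 20 22 16
f 21 13 23
f 21 23 22
f 22 23 24
f 22 24 16
f 23 13 25
f 23 25 24
f 24 25 26
f 24 26 16
f 25 13 27
f 25 27 26
f 26 27 28
f 26 28 16
f 27 13 29
f 27 29 28
f 28 29 30
f 28 30 16
f 29 13 31
f 29 31 30
f 30 31 32
f 30 32 16
f 31 13 33
f 31 33 32
f 32 33 34
f 32 34 16
f 33 13 35
f 33 35 34
f 34 35 36
f 34 36 16
f 35 13 37
f 35 37 36
f 36 37 38
f 36 38 16
f 37 13 14
f 37 14 38
f 38 14 15
f 38 15 16
f 39 76 55
f 76 50 79
f 55 79 44
f 76 79 55
f 39 55 51
f 55 44 56
f 51 56 40
f 55 56 51
f 39 51 60
f 51 40 61
f 60 61 46
f 51 61 60
f 39 60 72
f 60 46 75
f 72 75 49
f 60 75 72
f 39 72 76
f 72 49 80
f 76 80 50
f 72 80 76
f 40 56 67
f 56 44 70
f 67 70 48
f 56 70 67
f 44 79 57
f 79 50 78
f 57 78 43
f 79 78 57
f 50 80 77
f 80 49 73
f 77 73 41
f 80 73 77
f 49 75 74
f 75 46 62
f 74 62 45
f 75 62 74
f 46 61 66
f 61 40 63
f 66 63 47
f 61 63 66
f 42 68 54
f 68 48 69
f 54 69 43
f 68 69 54
f 42 54 52
f 54 43 53
f 52 53 41
f 54 53 52
f 42 52 59
f 52 41 58
f 59 58 45
f 52 58 59
f 42 59 64
f 59 45 65
f 64 65 47
f 59 65 64
f 42 64 68
f 64 47 71
f 68 71 48
f 64 71 68
f 43 69 57
f 69 48 70
f 57 70 44
f 69 70 57
f 41 53 77
f 53 43 78
f 77 78 50
f 53 78 77
f 45 58 74
f 58 41 73
f 74 73 49
f 58 73 74
f 47 65 66
f 65 45 62
f 66 62 46
f 65 62 66
f 48 71 67
f 71 47 63
f 67 63 40
f 71 63 67



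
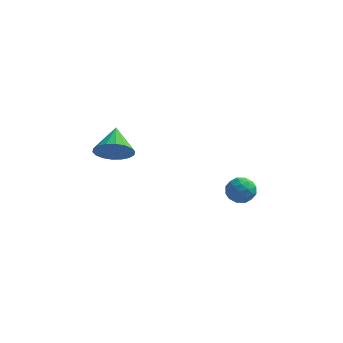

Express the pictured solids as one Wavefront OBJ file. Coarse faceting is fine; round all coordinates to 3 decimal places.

v 2.653 2.307 -2.737
v 2.983 2.778 -3.351
v 2.937 1.182 -3.449
v 3.267 1.653 -4.063
v 3.657 1.596 -3.32
v 3.482 2.292 -2.88
v 2.438 1.668 -3.92
v 2.263 2.364 -3.48
v 2.85 2.383 -4.082
v 3.604 2.339 -3.711
v 2.316 1.621 -3.089
v 3.07 1.577 -2.718
v 2.793 2.641 -2.982
v 3.127 1.319 -3.818
v 3.356 1.285 -3.381
v 3.55 1.562 -3.742
v 3.087 2.355 -2.705
v 3.281 2.632 -3.066
v 3.677 1.938 -3.047
v 2.639 1.328 -3.734
v 2.833 1.605 -4.095
v 2.37 2.398 -3.058
v 2.564 2.675 -3.419
v 2.243 2.022 -3.753
v 2.909 2.686 -3.772
v 3.076 2.025 -4.19
v 2.588 2.034 -4.106
v 2.485 2.443 -3.848
v 3.352 2.66 -3.554
v 3.519 1.999 -3.972
v 3.748 1.965 -3.536
v 3.645 2.374 -3.277
v 3.274 2.428 -3.984
v 2.401 1.961 -2.828
v 2.568 1.3 -3.246
v 2.275 1.586 -3.523
v 2.172 1.995 -3.264
v 2.844 1.935 -2.61
v 3.011 1.274 -3.028
v 3.435 1.517 -2.952
v 3.332 1.926 -2.694
v 2.646 1.532 -2.816
v -3.577 1.914 -1.624
v -2.93 2.454 -2.3
v -3.883 3.366 -0.756
v -3.36 2.49 -2.512
v -3.833 2.411 -2.548
v -4.255 2.235 -2.401
v -4.543 1.994 -2.1
v -4.639 1.738 -1.705
v -4.525 1.516 -1.294
v -4.223 1.373 -0.948
v -3.793 1.338 -0.737
v -3.321 1.416 -0.701
v -2.898 1.593 -0.848
v -2.611 1.833 -1.148
v -2.514 2.089 -1.543
v -2.628 2.311 -1.954
f 1 38 17
f 38 12 41
f 17 41 6
f 38 41 17
f 1 17 13
f 17 6 18
f 13 18 2
f 17 18 13
f 1 13 22
f 13 2 23
f 22 23 8
f 13 23 22
f 1 22 34
f 22 8 37
f 34 37 11
f 22 37 34
f 1 34 38
f 34 11 42
f 38 42 12
f 34 42 38
f 2 18 29
f 18 6 32
f 29 32 10
f 18 32 29
f 6 41 19
f 41 12 40
f 19 40 5
f 41 40 19
f 12 42 39
f 42 11 35
f 39 35 3
f 42 35 39
f 11 37 36
f 37 8 24
f 36 24 7
f 37 24 36
f 8 23 28
f 23 2 25
f 28 25 9
f 23 25 28
f 4 30 16
f 30 10 31
f 16 31 5
f 30 31 16
f 4 16 14
f 16 5 15
f 14 15 3
f 16 15 14
f 4 14 21
f 14 3 20
f 21 20 7
f 14 20 21
f 4 21 26
f 21 7 27
f 26 27 9
f 21 27 26
f 4 26 30
f 26 9 33
f 30 33 10
f 26 33 30
f 5 31 19
f 31 10 32
f 19 32 6
f 31 32 19
f 3 15 39
f 15 5 40
f 39 40 12
f 15 40 39
f 7 20 36
f 20 3 35
f 36 35 11
f 20 35 36
f 9 27 28
f 27 7 24
f 28 24 8
f 27 24 28
f 10 33 29
f 33 9 25
f 29 25 2
f 33 25 29
f 44 43 46
f 44 46 45
f 46 43 47
f 46 47 45
f 47 43 48
f 47 48 45
f 48 43 49
f 48 49 45
f 49 43 50
f 49 50 45
f 50 43 51
f 50 51 45
f 51 43 52
f 51 52 45
f 52 43 53
f 52 53 45
f 53 43 54
f 53 54 45
f 54 43 55
f 54 55 45
f 55 43 56
f 55 56 45
f 56 43 57
f 56 57 45
f 57 43 58
f 57 58 45
f 58 43 44
f 58 44 45



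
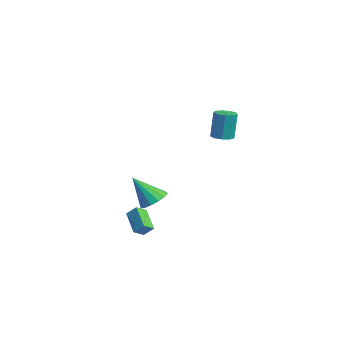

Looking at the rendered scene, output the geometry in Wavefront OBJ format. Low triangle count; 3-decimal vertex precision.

v -3.701 -1.176 -3.465
v -2.809 -1.557 -3.471
v -4.179 -2.324 -1.735
v -2.772 -1.144 -3.187
v -2.985 -0.74 -2.978
v -3.389 -0.453 -2.899
v -3.877 -0.36 -2.972
v -4.318 -0.485 -3.177
v -4.593 -0.796 -3.459
v -4.63 -1.209 -3.743
v -4.417 -1.613 -3.952
v -4.013 -1.9 -4.031
v -3.525 -1.993 -3.958
v -3.084 -1.867 -3.753
v -0.778 -2.508 -4.916
v -0.482 -3.165 -4.525
v -2.163 -2.59 -4.005
v -1.867 -3.247 -3.613
v -0.433 -2.013 -4.347
v -0.137 -2.67 -3.955
v -1.818 -2.095 -3.435
v -1.522 -2.752 -3.044
v 0.555 1.627 2.68
v 0.909 1.062 2.746
v 0.878 1.247 4.506
v 0.525 1.813 4.44
v 1.192 1.421 2.713
v 1.161 1.606 4.473
v 1.177 1.877 2.664
v 1.147 2.062 4.424
v 0.871 2.215 2.624
v 0.841 2.401 4.384
v 0.418 2.279 2.609
v 0.387 2.464 4.369
v 0.028 2.038 2.628
v -0.002 2.223 4.388
v -0.114 1.605 2.671
v -0.145 1.79 4.431
v 0.056 1.182 2.718
v 0.026 1.367 4.478
v 0.46 0.968 2.748
v 0.43 1.153 4.508
f 2 1 4
f 2 4 3
f 4 1 5
f 4 5 3
f 5 1 6
f 5 6 3
f 6 1 7
f 6 7 3
f 7 1 8
f 7 8 3
f 8 1 9
f 8 9 3
f 9 1 10
f 9 10 3
f 10 1 11
f 10 11 3
f 11 1 12
f 11 12 3
f 12 1 13
f 12 13 3
f 13 1 14
f 13 14 3
f 14 1 2
f 14 2 3
f 16 18 15
f 19 16 15
f 15 18 17
f 17 19 15
f 16 22 18
f 20 16 19
f 20 22 16
f 18 22 17
f 21 19 17
f 17 22 21
f 21 20 19
f 22 20 21
f 24 23 27
f 24 27 25
f 25 27 28
f 25 28 26
f 27 23 29
f 27 29 28
f 28 29 30
f 28 30 26
f 29 23 31
f 29 31 30
f 30 31 32
f 30 32 26
f 31 23 33
f 31 33 32
f 32 33 34
f 32 34 26
f 33 23 35
f 33 35 34
f 34 35 36
f 34 36 26
f 35 23 37
f 35 37 36
f 36 37 38
f 36 38 26
f 37 23 39
f 37 39 38
f 38 39 40
f 38 40 26
f 39 23 41
f 39 41 40
f 40 41 42
f 40 42 26
f 41 23 24
f 41 24 42
f 42 24 25
f 42 25 26



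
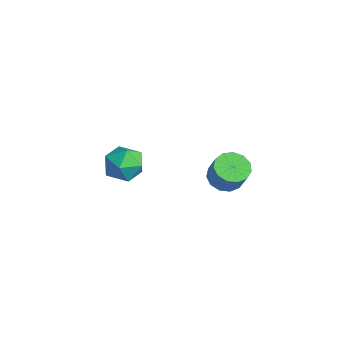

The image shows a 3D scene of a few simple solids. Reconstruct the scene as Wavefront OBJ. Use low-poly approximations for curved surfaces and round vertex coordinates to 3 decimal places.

v 1.575 1.495 -2.069
v 2.269 1.814 -2.463
v 2.919 1.804 -1.325
v 2.225 1.485 -0.931
v 2.011 2.195 -2.312
v 2.661 2.185 -1.174
v 1.614 2.354 -2.083
v 2.264 2.344 -0.946
v 1.205 2.24 -1.85
v 1.855 2.23 -0.713
v 0.913 1.889 -1.687
v 1.563 1.879 -0.549
v 0.831 1.414 -1.644
v 1.481 1.403 -0.507
v 0.986 0.964 -1.737
v 1.636 0.954 -0.599
v 1.327 0.682 -1.934
v 1.977 0.672 -0.797
v 1.748 0.659 -2.175
v 2.398 0.649 -1.037
v 2.113 0.901 -2.381
v 2.763 0.891 -1.244
v 2.307 1.332 -2.489
v 2.957 1.322 -1.351
v 1.779 -3.757 2.149
v 2.454 -3.056 1.973
v 2.646 -4.804 1.307
v 3.321 -4.103 1.131
v 3.209 -4.464 2.045
v 2.673 -3.816 2.565
v 2.427 -4.044 0.715
v 1.891 -3.396 1.235
v 2.854 -3.234 1.087
v 3.338 -3.493 1.909
v 1.762 -4.367 1.371
v 2.246 -4.626 2.193
f 2 1 5
f 2 5 3
f 3 5 6
f 3 6 4
f 5 1 7
f 5 7 6
f 6 7 8
f 6 8 4
f 7 1 9
f 7 9 8
f 8 9 10
f 8 10 4
f 9 1 11
f 9 11 10
f 10 11 12
f 10 12 4
f 11 1 13
f 11 13 12
f 12 13 14
f 12 14 4
f 13 1 15
f 13 15 14
f 14 15 16
f 14 16 4
f 15 1 17
f 15 17 16
f 16 17 18
f 16 18 4
f 17 1 19
f 17 19 18
f 18 19 20
f 18 20 4
f 19 1 21
f 19 21 20
f 20 21 22
f 20 22 4
f 21 1 23
f 21 23 22
f 22 23 24
f 22 24 4
f 23 1 2
f 23 2 24
f 24 2 3
f 24 3 4
f 25 36 30
f 25 30 26
f 25 26 32
f 25 32 35
f 25 35 36
f 26 30 34
f 30 36 29
f 36 35 27
f 35 32 31
f 32 26 33
f 28 34 29
f 28 29 27
f 28 27 31
f 28 31 33
f 28 33 34
f 29 34 30
f 27 29 36
f 31 27 35
f 33 31 32
f 34 33 26



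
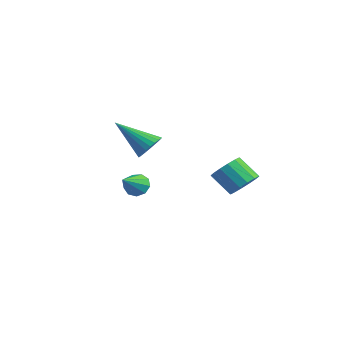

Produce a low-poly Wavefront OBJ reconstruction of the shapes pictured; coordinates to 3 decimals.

v 2.132 -0.144 0.684
v 2.635 -0.813 0.883
v 1.71 -1.224 1.836
v 1.208 -0.556 1.636
v 2.767 -0.485 1.153
v 1.843 -0.896 2.106
v 2.73 -0.065 1.298
v 1.805 -0.477 2.25
v 2.532 0.333 1.277
v 1.607 -0.078 2.23
v 2.227 0.603 1.098
v 1.302 0.192 2.051
v 1.897 0.673 0.808
v 0.972 0.262 1.76
v 1.63 0.524 0.484
v 0.705 0.113 1.437
v 1.497 0.196 0.214
v 0.573 -0.215 1.167
v 1.535 -0.223 0.07
v 0.61 -0.635 1.022
v 1.733 -0.622 0.09
v 0.808 -1.033 1.043
v 2.038 -0.892 0.269
v 1.113 -1.303 1.222
v 2.368 -0.962 0.56
v 1.443 -1.373 1.512
v -4.299 -1.697 -1.166
v -3.693 -1.35 -1.115
v -3.661 -2.943 -0.294
v -3.977 -1.238 -0.747
v -4.412 -1.34 -0.574
v -4.794 -1.609 -0.679
v -4.945 -1.919 -1.012
v -4.793 -2.125 -1.417
v -4.41 -2.13 -1.704
v -3.976 -1.933 -1.74
v -3.692 -1.625 -1.508
v -1.198 -3.016 2.619
v -0.618 -3.159 3.12
v -2.602 -4.004 3.961
v -0.715 -2.888 3.218
v -0.886 -2.636 3.224
v -1.104 -2.442 3.139
v -1.337 -2.335 2.974
v -1.549 -2.332 2.755
v -1.707 -2.433 2.516
v -1.787 -2.623 2.292
v -1.778 -2.872 2.117
v -1.681 -3.144 2.02
v -1.51 -3.395 2.013
v -1.291 -3.589 2.098
v -1.059 -3.696 2.263
v -0.847 -3.699 2.482
v -0.689 -3.598 2.722
v -0.609 -3.408 2.946
f 2 1 5
f 2 5 3
f 3 5 6
f 3 6 4
f 5 1 7
f 5 7 6
f 6 7 8
f 6 8 4
f 7 1 9
f 7 9 8
f 8 9 10
f 8 10 4
f 9 1 11
f 9 11 10
f 10 11 12
f 10 12 4
f 11 1 13
f 11 13 12
f 12 13 14
f 12 14 4
f 13 1 15
f 13 15 14
f 14 15 16
f 14 16 4
f 15 1 17
f 15 17 16
f 16 17 18
f 16 18 4
f 17 1 19
f 17 19 18
f 18 19 20
f 18 20 4
f 19 1 21
f 19 21 20
f 20 21 22
f 20 22 4
f 21 1 23
f 21 23 22
f 22 23 24
f 22 24 4
f 23 1 25
f 23 25 24
f 24 25 26
f 24 26 4
f 25 1 2
f 25 2 26
f 26 2 3
f 26 3 4
f 28 27 30
f 28 30 29
f 30 27 31
f 30 31 29
f 31 27 32
f 31 32 29
f 32 27 33
f 32 33 29
f 33 27 34
f 33 34 29
f 34 27 35
f 34 35 29
f 35 27 36
f 35 36 29
f 36 27 37
f 36 37 29
f 37 27 28
f 37 28 29
f 39 38 41
f 39 41 40
f 41 38 42
f 41 42 40
f 42 38 43
f 42 43 40
f 43 38 44
f 43 44 40
f 44 38 45
f 44 45 40
f 45 38 46
f 45 46 40
f 46 38 47
f 46 47 40
f 47 38 48
f 47 48 40
f 48 38 49
f 48 49 40
f 49 38 50
f 49 50 40
f 50 38 51
f 50 51 40
f 51 38 52
f 51 52 40
f 52 38 53
f 52 53 40
f 53 38 54
f 53 54 40
f 54 38 55
f 54 55 40
f 55 38 39
f 55 39 40



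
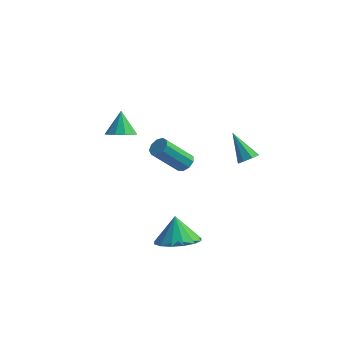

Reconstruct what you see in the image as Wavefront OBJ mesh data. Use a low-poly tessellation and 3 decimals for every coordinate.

v -3.374 -0.306 1.883
v -2.944 -0.752 2.287
v -3.666 0.386 2.957
v -2.686 -0.407 2.135
v -2.69 -0.023 1.887
v -2.956 0.253 1.637
v -3.381 0.316 1.481
v -3.804 0.141 1.479
v -4.062 -0.205 1.631
v -4.058 -0.589 1.879
v -3.792 -0.865 2.129
v -3.366 -0.927 2.285
v 0.349 -2.432 -2.904
v 1.407 -2.215 -2.691
v -0.009 -1.908 -1.656
v 1.208 -1.746 -2.945
v 0.78 -1.46 -3.188
v 0.236 -1.435 -3.355
v -0.277 -1.677 -3.401
v -0.623 -2.121 -3.314
v -0.708 -2.648 -3.117
v -0.51 -3.118 -2.863
v -0.081 -3.403 -2.62
v 0.463 -3.429 -2.453
v 0.976 -3.187 -2.407
v 1.322 -2.743 -2.494
v -1.923 3.805 -2.692
v -1.517 3.41 -2.63
v -2.551 2.581 -1.145
v -2.957 2.975 -1.208
v -1.439 3.718 -2.404
v -2.473 2.889 -0.919
v -1.588 4.066 -2.313
v -2.622 3.237 -0.828
v -1.894 4.293 -2.399
v -2.928 3.464 -0.915
v -2.213 4.29 -2.623
v -3.247 3.461 -1.139
v -2.397 4.061 -2.879
v -3.431 3.232 -1.395
v -2.359 3.711 -3.048
v -3.393 2.882 -1.563
v -2.117 3.405 -3.05
v -3.151 2.576 -1.566
v -1.784 3.286 -2.885
v -2.818 2.457 -1.401
v 1.709 2.819 -0.591
v 2.162 2.929 -0.245
v 0.671 3.381 0.591
v 2.056 3.275 -0.502
v 1.747 3.354 -0.811
v 1.416 3.119 -0.991
v 1.256 2.709 -0.936
v 1.362 2.363 -0.679
v 1.671 2.284 -0.37
v 2.002 2.519 -0.19
f 2 1 4
f 2 4 3
f 4 1 5
f 4 5 3
f 5 1 6
f 5 6 3
f 6 1 7
f 6 7 3
f 7 1 8
f 7 8 3
f 8 1 9
f 8 9 3
f 9 1 10
f 9 10 3
f 10 1 11
f 10 11 3
f 11 1 12
f 11 12 3
f 12 1 2
f 12 2 3
f 14 13 16
f 14 16 15
f 16 13 17
f 16 17 15
f 17 13 18
f 17 18 15
f 18 13 19
f 18 19 15
f 19 13 20
f 19 20 15
f 20 13 21
f 20 21 15
f 21 13 22
f 21 22 15
f 22 13 23
f 22 23 15
f 23 13 24
f 23 24 15
f 24 13 25
f 24 25 15
f 25 13 26
f 25 26 15
f 26 13 14
f 26 14 15
f 28 27 31
f 28 31 29
f 29 31 32
f 29 32 30
f 31 27 33
f 31 33 32
f 32 33 34
f 32 34 30
f 33 27 35
f 33 35 34
f 34 35 36
f 34 36 30
f 35 27 37
f 35 37 36
f 36 37 38
f 36 38 30
f 37 27 39
f 37 39 38
f 38 39 40
f 38 40 30
f 39 27 41
f 39 41 40
f 40 41 42
f 40 42 30
f 41 27 43
f 41 43 42
f 42 43 44
f 42 44 30
f 43 27 45
f 43 45 44
f 44 45 46
f 44 46 30
f 45 27 28
f 45 28 46
f 46 28 29
f 46 29 30
f 48 47 50
f 48 50 49
f 50 47 51
f 50 51 49
f 51 47 52
f 51 52 49
f 52 47 53
f 52 53 49
f 53 47 54
f 53 54 49
f 54 47 55
f 54 55 49
f 55 47 56
f 55 56 49
f 56 47 48
f 56 48 49



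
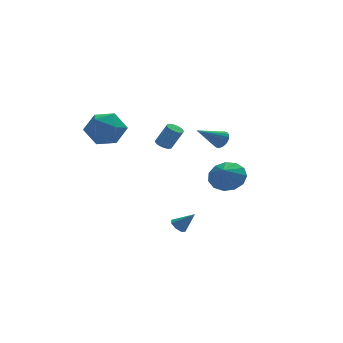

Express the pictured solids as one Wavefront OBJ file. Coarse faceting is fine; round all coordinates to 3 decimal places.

v 2.781 2.491 -0.835
v 3.413 2.943 -0.113
v 2.339 1.849 -0.045
v 2.913 3.27 -0.127
v 2.371 3.349 -0.366
v 1.96 3.156 -0.754
v 1.809 2.752 -1.167
v 1.967 2.265 -1.475
v 2.384 1.85 -1.579
v 2.926 1.639 -1.447
v 3.423 1.698 -1.121
v 3.716 2.009 -0.703
v 3.712 2.473 -0.328
v -3.104 3.122 2.403
v -2.618 2.511 3.326
v -4.862 3.009 3.254
v -4.376 2.398 4.177
v -4.111 3.568 4.02
v -3.025 3.637 3.494
v -4.455 1.883 3.086
v -3.369 1.952 2.56
v -3.453 1.745 3.749
v -3.241 2.786 4.326
v -4.239 2.734 2.254
v -4.027 3.775 2.831
v 1.931 0.891 2.601
v 2.217 0.489 2.906
v 0.509 0.589 3.539
v 2.26 0.689 3.035
v 2.245 0.923 3.088
v 2.176 1.152 3.057
v 2.065 1.336 2.947
v 1.931 1.443 2.778
v 1.797 1.454 2.578
v 1.686 1.368 2.382
v 1.617 1.199 2.224
v 1.603 0.977 2.131
v 1.646 0.74 2.119
v 1.738 0.529 2.191
v 1.863 0.38 2.334
v 2 0.32 2.523
v 2.126 0.358 2.725
v -1.228 -2.067 -1.88
v -0.935 -2.302 -2.224
v -0.472 -2.413 -1
v -0.83 -1.931 -2.168
v -0.959 -1.639 -1.943
v -1.245 -1.598 -1.681
v -1.521 -1.832 -1.535
v -1.626 -2.204 -1.591
v -1.497 -2.496 -1.816
v -1.211 -2.536 -2.079
v -0.515 3.208 1.632
v -0.095 3.067 1.401
v 0.476 2.811 2.597
v 0.055 2.952 2.828
v -0.062 3.258 1.426
v 0.508 3.002 2.623
v -0.099 3.441 1.483
v 0.472 3.185 2.679
v -0.199 3.589 1.562
v 0.372 3.332 2.759
v -0.347 3.679 1.652
v 0.224 3.422 2.848
v -0.521 3.697 1.739
v 0.05 3.44 2.935
v -0.694 3.64 1.81
v -0.123 3.384 3.006
v -0.839 3.518 1.853
v -0.269 3.262 3.049
v -0.936 3.349 1.863
v -0.365 3.093 3.059
v -0.968 3.158 1.837
v -0.398 2.902 3.034
v -0.932 2.975 1.781
v -0.361 2.719 2.977
v -0.832 2.828 1.701
v -0.261 2.571 2.898
v -0.684 2.738 1.612
v -0.113 2.481 2.808
v -0.51 2.72 1.525
v 0.061 2.463 2.721
v -0.337 2.776 1.454
v 0.234 2.52 2.65
v -0.191 2.898 1.411
v 0.379 2.642 2.607
f 2 1 4
f 2 4 3
f 4 1 5
f 4 5 3
f 5 1 6
f 5 6 3
f 6 1 7
f 6 7 3
f 7 1 8
f 7 8 3
f 8 1 9
f 8 9 3
f 9 1 10
f 9 10 3
f 10 1 11
f 10 11 3
f 11 1 12
f 11 12 3
f 12 1 13
f 12 13 3
f 13 1 2
f 13 2 3
f 14 25 19
f 14 19 15
f 14 15 21
f 14 21 24
f 14 24 25
f 15 19 23
f 19 25 18
f 25 24 16
f 24 21 20
f 21 15 22
f 17 23 18
f 17 18 16
f 17 16 20
f 17 20 22
f 17 22 23
f 18 23 19
f 16 18 25
f 20 16 24
f 22 20 21
f 23 22 15
f 27 26 29
f 27 29 28
f 29 26 30
f 29 30 28
f 30 26 31
f 30 31 28
f 31 26 32
f 31 32 28
f 32 26 33
f 32 33 28
f 33 26 34
f 33 34 28
f 34 26 35
f 34 35 28
f 35 26 36
f 35 36 28
f 36 26 37
f 36 37 28
f 37 26 38
f 37 38 28
f 38 26 39
f 38 39 28
f 39 26 40
f 39 40 28
f 40 26 41
f 40 41 28
f 41 26 42
f 41 42 28
f 42 26 27
f 42 27 28
f 44 43 46
f 44 46 45
f 46 43 47
f 46 47 45
f 47 43 48
f 47 48 45
f 48 43 49
f 48 49 45
f 49 43 50
f 49 50 45
f 50 43 51
f 50 51 45
f 51 43 52
f 51 52 45
f 52 43 44
f 52 44 45
f 54 53 57
f 54 57 55
f 55 57 58
f 55 58 56
f 57 53 59
f 57 59 58
f 58 59 60
f 58 60 56
f 59 53 61
f 59 61 60
f 60 61 62
f 60 62 56
f 61 53 63
f 61 63 62
f 62 63 64
f 62 64 56
f 63 53 65
f 63 65 64
f 64 65 66
f 64 66 56
f 65 53 67
f 65 67 66
f 66 67 68
f 66 68 56
f 67 53 69
f 67 69 68
f 68 69 70
f 68 70 56
f 69 53 71
f 69 71 70
f 70 71 72
f 70 72 56
f 71 53 73
f 71 73 72
f 72 73 74
f 72 74 56
f 73 53 75
f 73 75 74
f 74 75 76
f 74 76 56
f 75 53 77
f 75 77 76
f 76 77 78
f 76 78 56
f 77 53 79
f 77 79 78
f 78 79 80
f 78 80 56
f 79 53 81
f 79 81 80
f 80 81 82
f 80 82 56
f 81 53 83
f 81 83 82
f 82 83 84
f 82 84 56
f 83 53 85
f 83 85 84
f 84 85 86
f 84 86 56
f 85 53 54
f 85 54 86
f 86 54 55
f 86 55 56



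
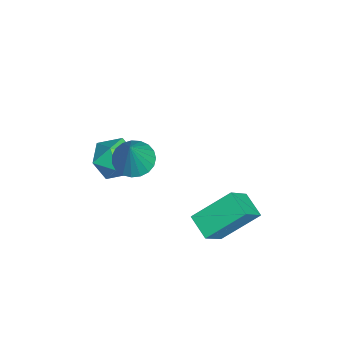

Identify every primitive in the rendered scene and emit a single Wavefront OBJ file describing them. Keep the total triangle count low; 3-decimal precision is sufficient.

v 0.91 3.245 -2.944
v -0.072 2.693 -2.501
v 0.543 4.896 -1.698
v -0.438 4.344 -1.256
v 1.858 2.536 -1.724
v 0.877 1.984 -1.282
v 1.492 4.187 -0.479
v 0.51 3.635 -0.036
v -0.029 -0.299 1.907
v 0.404 -1.034 1.623
v 0.889 -0.461 3.733
v 0.643 -0.762 1.528
v 0.764 -0.409 1.498
v 0.749 -0.038 1.539
v 0.599 0.289 1.643
v 0.341 0.514 1.794
v 0.018 0.598 1.964
v -0.313 0.528 2.124
v -0.595 0.314 2.246
v -0.779 -0.005 2.311
v -0.833 -0.375 2.305
v -0.749 -0.732 2.231
v -0.54 -1.014 2.1
v -0.243 -1.172 1.937
v 0.091 -1.18 1.768
v -2.942 -0.203 -0.964
v -1.877 -0.384 -1.238
v -3.023 -1.836 -0.202
v -1.958 -2.017 -0.476
v -2.213 -1.26 0.302
v -2.163 -0.251 -0.169
v -2.737 -1.969 -1.271
v -2.687 -0.96 -1.742
v -1.75 -1.475 -1.428
v -1.426 -1.037 -0.455
v -3.474 -1.183 -0.985
v -3.15 -0.745 -0.012
f 2 4 1
f 5 2 1
f 1 4 3
f 3 5 1
f 2 8 4
f 6 2 5
f 6 8 2
f 4 8 3
f 7 5 3
f 3 8 7
f 7 6 5
f 8 6 7
f 10 9 12
f 10 12 11
f 12 9 13
f 12 13 11
f 13 9 14
f 13 14 11
f 14 9 15
f 14 15 11
f 15 9 16
f 15 16 11
f 16 9 17
f 16 17 11
f 17 9 18
f 17 18 11
f 18 9 19
f 18 19 11
f 19 9 20
f 19 20 11
f 20 9 21
f 20 21 11
f 21 9 22
f 21 22 11
f 22 9 23
f 22 23 11
f 23 9 24
f 23 24 11
f 24 9 25
f 24 25 11
f 25 9 10
f 25 10 11
f 26 37 31
f 26 31 27
f 26 27 33
f 26 33 36
f 26 36 37
f 27 31 35
f 31 37 30
f 37 36 28
f 36 33 32
f 33 27 34
f 29 35 30
f 29 30 28
f 29 28 32
f 29 32 34
f 29 34 35
f 30 35 31
f 28 30 37
f 32 28 36
f 34 32 33
f 35 34 27



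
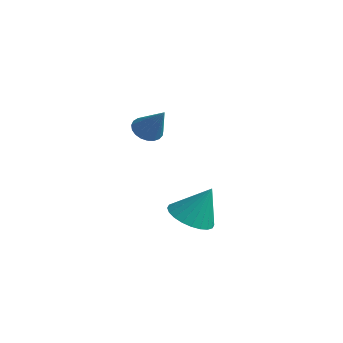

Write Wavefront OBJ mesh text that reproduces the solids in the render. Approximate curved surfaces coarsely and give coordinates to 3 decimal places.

v 1.818 1.776 0.087
v 2.258 1.433 -0.285
v 2.862 1.784 1.313
v 2.326 1.697 -0.344
v 2.305 1.974 -0.329
v 2.201 2.218 -0.241
v 2.031 2.385 -0.097
v 1.824 2.446 0.078
v 1.616 2.392 0.256
v 1.443 2.232 0.404
v 1.335 1.992 0.497
v 1.31 1.716 0.519
v 1.374 1.45 0.467
v 1.514 1.24 0.349
v 1.707 1.123 0.185
v 1.919 1.119 0.005
v 2.114 1.229 -0.162
v 2.869 3.072 -4.659
v 3.394 2.198 -4.514
v 3.431 3.668 -3.101
v 3.668 2.424 -4.7
v 3.822 2.75 -4.88
v 3.83 3.124 -5.026
v 3.691 3.49 -5.116
v 3.428 3.793 -5.137
v 3.079 3.986 -5.084
v 2.698 4.04 -4.967
v 2.344 3.946 -4.804
v 2.069 3.72 -4.617
v 1.916 3.394 -4.438
v 1.908 3.02 -4.292
v 2.046 2.654 -4.201
v 2.309 2.351 -4.181
v 2.658 2.158 -4.233
v 3.039 2.104 -4.35
f 2 1 4
f 2 4 3
f 4 1 5
f 4 5 3
f 5 1 6
f 5 6 3
f 6 1 7
f 6 7 3
f 7 1 8
f 7 8 3
f 8 1 9
f 8 9 3
f 9 1 10
f 9 10 3
f 10 1 11
f 10 11 3
f 11 1 12
f 11 12 3
f 12 1 13
f 12 13 3
f 13 1 14
f 13 14 3
f 14 1 15
f 14 15 3
f 15 1 16
f 15 16 3
f 16 1 17
f 16 17 3
f 17 1 2
f 17 2 3
f 19 18 21
f 19 21 20
f 21 18 22
f 21 22 20
f 22 18 23
f 22 23 20
f 23 18 24
f 23 24 20
f 24 18 25
f 24 25 20
f 25 18 26
f 25 26 20
f 26 18 27
f 26 27 20
f 27 18 28
f 27 28 20
f 28 18 29
f 28 29 20
f 29 18 30
f 29 30 20
f 30 18 31
f 30 31 20
f 31 18 32
f 31 32 20
f 32 18 33
f 32 33 20
f 33 18 34
f 33 34 20
f 34 18 35
f 34 35 20
f 35 18 19
f 35 19 20



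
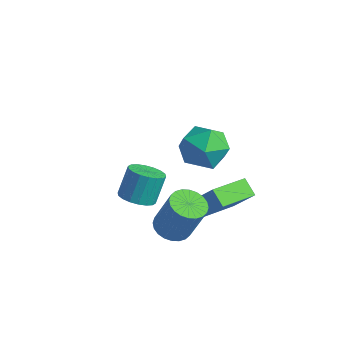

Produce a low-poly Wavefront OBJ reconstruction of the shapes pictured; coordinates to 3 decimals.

v -0.21 -0.888 -0.933
v 0.276 -0.25 -1.215
v 1.035 0.006 0.672
v 0.55 -0.632 0.953
v 0.001 -0.087 -1.127
v 0.76 0.168 0.76
v -0.306 -0.047 -1.008
v 0.453 0.209 0.878
v -0.599 -0.134 -0.879
v 0.161 0.121 1.008
v -0.832 -0.336 -0.758
v -0.073 -0.081 1.129
v -0.971 -0.622 -0.663
v -0.211 -0.367 1.224
v -0.993 -0.949 -0.61
v -0.234 -0.693 1.277
v -0.897 -1.266 -0.606
v -0.137 -1.011 1.281
v -0.695 -1.526 -0.652
v 0.064 -1.27 1.235
v -0.42 -1.688 -0.74
v 0.339 -1.433 1.147
v -0.113 -1.729 -0.858
v 0.646 -1.473 1.028
v 0.179 -1.641 -0.988
v 0.939 -1.386 0.899
v 0.413 -1.439 -1.109
v 1.172 -1.184 0.778
v 0.551 -1.153 -1.204
v 1.311 -0.898 0.683
v 0.574 -0.827 -1.257
v 1.333 -0.571 0.63
v 0.477 -0.509 -1.261
v 1.237 -0.254 0.626
v -0.766 0.798 4.309
v 0.082 1.593 4.016
v 0.218 -0.593 3.384
v 1.066 0.202 3.091
v 0.931 -0.137 4.233
v 0.322 0.723 4.805
v -0.022 0.277 2.595
v -0.631 1.137 3.167
v 0.541 1.271 2.957
v 1.131 1.015 3.969
v -0.831 -0.015 3.431
v -0.241 -0.271 4.443
v -0.716 0.582 -0.427
v 0.323 0.838 0.882
v -0.764 2.423 -0.749
v 0.275 2.679 0.559
v 0.025 0.501 -0.999
v 1.064 0.757 0.309
v -0.023 2.342 -1.322
v 1.016 2.598 -0.013
v -3.537 -0.095 -1.8
v -2.867 -0.548 -1.507
v -2.994 0.142 -0.148
v -3.663 0.595 -0.44
v -2.701 -0.235 -1.651
v -2.828 0.455 -0.291
v -2.701 0.107 -1.824
v -2.828 0.797 -0.464
v -2.866 0.408 -1.993
v -2.993 1.098 -0.633
v -3.164 0.61 -2.123
v -3.291 1.3 -0.763
v -3.536 0.672 -2.189
v -3.663 1.362 -0.829
v -3.908 0.582 -2.178
v -4.035 1.272 -0.818
v -4.206 0.358 -2.092
v -4.333 1.048 -0.733
v -4.372 0.045 -1.949
v -4.499 0.735 -0.589
v -4.372 -0.297 -1.776
v -4.499 0.393 -0.416
v -4.207 -0.598 -1.607
v -4.334 0.092 -0.247
v -3.909 -0.8 -1.477
v -4.036 -0.11 -0.117
v -3.537 -0.862 -1.411
v -3.664 -0.172 -0.051
v -3.165 -0.772 -1.422
v -3.292 -0.082 -0.062
f 2 1 5
f 2 5 3
f 3 5 6
f 3 6 4
f 5 1 7
f 5 7 6
f 6 7 8
f 6 8 4
f 7 1 9
f 7 9 8
f 8 9 10
f 8 10 4
f 9 1 11
f 9 11 10
f 10 11 12
f 10 12 4
f 11 1 13
f 11 13 12
f 12 13 14
f 12 14 4
f 13 1 15
f 13 15 14
f 14 15 16
f 14 16 4
f 15 1 17
f 15 17 16
f 16 17 18
f 16 18 4
f 17 1 19
f 17 19 18
f 18 19 20
f 18 20 4
f 19 1 21
f 19 21 20
f 20 21 22
f 20 22 4
f 21 1 23
f 21 23 22
f 22 23 24
f 22 24 4
f 23 1 25
f 23 25 24
f 24 25 26
f 24 26 4
f 25 1 27
f 25 27 26
f 26 27 28
f 26 28 4
f 27 1 29
f 27 29 28
f 28 29 30
f 28 30 4
f 29 1 31
f 29 31 30
f 30 31 32
f 30 32 4
f 31 1 33
f 31 33 32
f 32 33 34
f 32 34 4
f 33 1 2
f 33 2 34
f 34 2 3
f 34 3 4
f 35 46 40
f 35 40 36
f 35 36 42
f 35 42 45
f 35 45 46
f 36 40 44
f 40 46 39
f 46 45 37
f 45 42 41
f 42 36 43
f 38 44 39
f 38 39 37
f 38 37 41
f 38 41 43
f 38 43 44
f 39 44 40
f 37 39 46
f 41 37 45
f 43 41 42
f 44 43 36
f 48 50 47
f 51 48 47
f 47 50 49
f 49 51 47
f 48 54 50
f 52 48 51
f 52 54 48
f 50 54 49
f 53 51 49
f 49 54 53
f 53 52 51
f 54 52 53
f 56 55 59
f 56 59 57
f 57 59 60
f 57 60 58
f 59 55 61
f 59 61 60
f 60 61 62
f 60 62 58
f 61 55 63
f 61 63 62
f 62 63 64
f 62 64 58
f 63 55 65
f 63 65 64
f 64 65 66
f 64 66 58
f 65 55 67
f 65 67 66
f 66 67 68
f 66 68 58
f 67 55 69
f 67 69 68
f 68 69 70
f 68 70 58
f 69 55 71
f 69 71 70
f 70 71 72
f 70 72 58
f 71 55 73
f 71 73 72
f 72 73 74
f 72 74 58
f 73 55 75
f 73 75 74
f 74 75 76
f 74 76 58
f 75 55 77
f 75 77 76
f 76 77 78
f 76 78 58
f 77 55 79
f 77 79 78
f 78 79 80
f 78 80 58
f 79 55 81
f 79 81 80
f 80 81 82
f 80 82 58
f 81 55 83
f 81 83 82
f 82 83 84
f 82 84 58
f 83 55 56
f 83 56 84
f 84 56 57
f 84 57 58



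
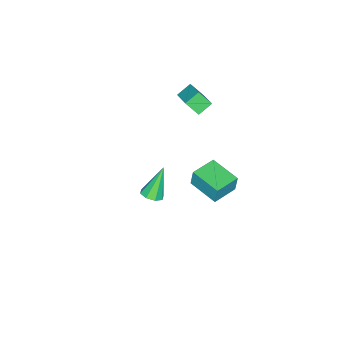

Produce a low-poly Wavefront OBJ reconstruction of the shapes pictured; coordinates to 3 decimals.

v 4.425 -0.566 1.942
v 4.875 -1.043 2.214
v 3.475 -0.394 3.818
v 5.059 -0.533 2.26
v 4.871 -0.043 2.119
v 4.421 0.141 1.875
v 3.974 -0.09 1.67
v 3.791 -0.599 1.624
v 3.979 -1.09 1.764
v 4.428 -1.273 2.009
v -3.397 -1.509 -3.641
v -3.381 -1.34 -2.392
v -2.936 0.5 -3.919
v -2.921 0.669 -2.67
v -1.719 -1.889 -3.61
v -1.704 -1.72 -2.361
v -1.259 0.12 -3.888
v -1.243 0.289 -2.639
v -4.743 -2.945 2.083
v -4.505 -3.732 2.971
v -3.633 -1.656 2.928
v -3.395 -2.443 3.816
v -3.885 -3.317 1.524
v -3.647 -4.104 2.412
v -2.775 -2.028 2.369
v -2.537 -2.815 3.257
f 2 1 4
f 2 4 3
f 4 1 5
f 4 5 3
f 5 1 6
f 5 6 3
f 6 1 7
f 6 7 3
f 7 1 8
f 7 8 3
f 8 1 9
f 8 9 3
f 9 1 10
f 9 10 3
f 10 1 2
f 10 2 3
f 12 14 11
f 15 12 11
f 11 14 13
f 13 15 11
f 12 18 14
f 16 12 15
f 16 18 12
f 14 18 13
f 17 15 13
f 13 18 17
f 17 16 15
f 18 16 17
f 20 22 19
f 23 20 19
f 19 22 21
f 21 23 19
f 20 26 22
f 24 20 23
f 24 26 20
f 22 26 21
f 25 23 21
f 21 26 25
f 25 24 23
f 26 24 25



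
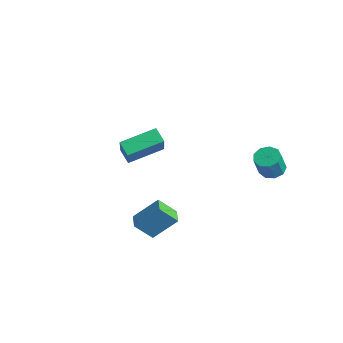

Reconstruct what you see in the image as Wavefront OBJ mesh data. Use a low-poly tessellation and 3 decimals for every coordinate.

v 2.825 -2.517 -3.826
v 2.398 -3.238 -2.954
v 2.101 -2.091 -3.828
v 1.675 -2.812 -2.955
v 3.405 -1.528 -2.725
v 2.979 -2.249 -1.852
v 2.682 -1.102 -2.726
v 2.255 -1.823 -1.854
v -3.114 0.104 -3.504
v -3.83 0.132 -3.012
v -2.677 1.907 -2.974
v -3.394 1.936 -2.481
v -2.146 -0.556 -2.059
v -2.863 -0.527 -1.566
v -1.71 1.248 -1.528
v -2.426 1.276 -1.036
v 3.187 3.969 -1.641
v 3.755 3.682 -1.85
v 3.941 3.204 -0.689
v 3.373 3.491 -0.479
v 3.841 4.103 -1.691
v 4.028 3.625 -0.529
v 3.621 4.461 -1.508
v 3.808 3.983 -0.347
v 3.198 4.589 -1.387
v 3.385 4.111 -0.226
v 2.77 4.427 -1.385
v 2.956 3.949 -0.224
v 2.536 4.051 -1.503
v 2.723 3.573 -0.341
v 2.607 3.636 -1.685
v 2.794 3.158 -0.523
v 2.949 3.377 -1.846
v 3.136 2.899 -0.685
v 3.402 3.395 -1.912
v 3.589 2.917 -0.75
f 2 4 1
f 5 2 1
f 1 4 3
f 3 5 1
f 2 8 4
f 6 2 5
f 6 8 2
f 4 8 3
f 7 5 3
f 3 8 7
f 7 6 5
f 8 6 7
f 10 12 9
f 13 10 9
f 9 12 11
f 11 13 9
f 10 16 12
f 14 10 13
f 14 16 10
f 12 16 11
f 15 13 11
f 11 16 15
f 15 14 13
f 16 14 15
f 18 17 21
f 18 21 19
f 19 21 22
f 19 22 20
f 21 17 23
f 21 23 22
f 22 23 24
f 22 24 20
f 23 17 25
f 23 25 24
f 24 25 26
f 24 26 20
f 25 17 27
f 25 27 26
f 26 27 28
f 26 28 20
f 27 17 29
f 27 29 28
f 28 29 30
f 28 30 20
f 29 17 31
f 29 31 30
f 30 31 32
f 30 32 20
f 31 17 33
f 31 33 32
f 32 33 34
f 32 34 20
f 33 17 35
f 33 35 34
f 34 35 36
f 34 36 20
f 35 17 18
f 35 18 36
f 36 18 19
f 36 19 20



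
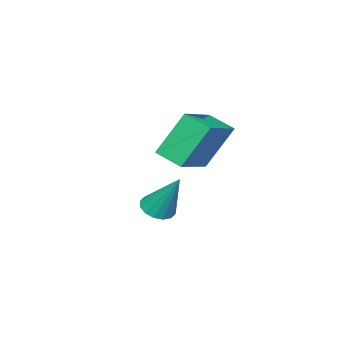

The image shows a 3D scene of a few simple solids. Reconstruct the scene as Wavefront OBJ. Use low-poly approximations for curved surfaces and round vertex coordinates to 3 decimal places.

v 0.776 -1.754 0.367
v 0.848 -2.762 0.776
v 2.569 -1.359 1.023
v 2.642 -2.367 1.432
v 1.518 -2.373 -1.292
v 1.591 -3.381 -0.883
v 3.312 -1.978 -0.636
v 3.384 -2.986 -0.227
v 1.525 -4.425 -3.756
v 2.193 -4.425 -3.8
v 1.635 -3.375 -2.104
v 2.092 -4.142 -3.973
v 1.839 -3.935 -4.088
v 1.502 -3.859 -4.114
v 1.171 -3.934 -4.044
v 0.934 -4.141 -3.897
v 0.856 -4.424 -3.712
v 0.957 -4.707 -3.539
v 1.211 -4.914 -3.424
v 1.548 -4.991 -3.398
v 1.879 -4.915 -3.468
v 2.115 -4.708 -3.615
f 2 4 1
f 5 2 1
f 1 4 3
f 3 5 1
f 2 8 4
f 6 2 5
f 6 8 2
f 4 8 3
f 7 5 3
f 3 8 7
f 7 6 5
f 8 6 7
f 10 9 12
f 10 12 11
f 12 9 13
f 12 13 11
f 13 9 14
f 13 14 11
f 14 9 15
f 14 15 11
f 15 9 16
f 15 16 11
f 16 9 17
f 16 17 11
f 17 9 18
f 17 18 11
f 18 9 19
f 18 19 11
f 19 9 20
f 19 20 11
f 20 9 21
f 20 21 11
f 21 9 22
f 21 22 11
f 22 9 10
f 22 10 11



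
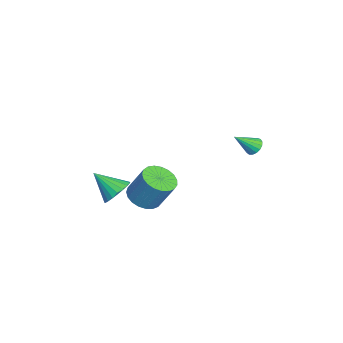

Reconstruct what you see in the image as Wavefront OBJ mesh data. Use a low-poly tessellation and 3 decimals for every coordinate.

v -0.463 4.086 1.119
v 0.05 4.378 1.228
v -0.057 2.994 2.141
v -0.135 4.489 1.418
v -0.394 4.507 1.54
v -0.669 4.428 1.566
v -0.897 4.271 1.489
v -1.025 4.072 1.327
v -1.025 3.876 1.117
v -0.896 3.728 0.908
v -0.667 3.662 0.747
v -0.392 3.693 0.671
v -0.133 3.814 0.698
v 0.05 3.997 0.821
v 0.116 4.201 1.012
v -2.665 -3.294 -4.112
v -2.042 -2.94 -3.416
v -3.255 -4.626 -2.908
v -2.387 -2.72 -3.342
v -2.781 -2.6 -3.402
v -3.154 -2.6 -3.585
v -3.443 -2.72 -3.858
v -3.598 -2.939 -4.176
v -3.591 -3.22 -4.483
v -3.424 -3.513 -4.726
v -3.126 -3.769 -4.862
v -2.748 -3.942 -4.869
v -2.356 -4.004 -4.745
v -2.017 -3.943 -4.512
v -1.791 -3.769 -4.21
v -1.715 -3.514 -3.89
v -1.804 -3.22 -3.609
v -3.228 -1.851 -4.823
v -2.204 -1.73 -5.142
v -1.747 -0.829 -3.336
v -2.772 -0.949 -3.017
v -2.392 -1.348 -5.286
v -1.935 -0.447 -3.479
v -2.724 -1.053 -5.349
v -2.267 -0.152 -3.542
v -3.144 -0.896 -5.321
v -2.687 0.006 -3.515
v -3.578 -0.904 -5.207
v -3.122 -0.002 -3.401
v -3.952 -1.076 -5.027
v -3.495 -0.174 -3.221
v -4.201 -1.381 -4.812
v -3.744 -0.48 -3.005
v -4.281 -1.768 -4.598
v -3.825 -0.866 -2.792
v -4.18 -2.169 -4.424
v -3.723 -1.268 -2.617
v -3.914 -2.515 -4.318
v -3.457 -1.614 -2.512
v -3.529 -2.746 -4.3
v -3.073 -1.845 -2.494
v -3.093 -2.823 -4.372
v -2.636 -1.921 -2.566
v -2.68 -2.731 -4.523
v -2.223 -1.829 -2.716
v -2.361 -2.487 -4.725
v -1.905 -1.585 -2.918
v -2.193 -2.133 -4.944
v -1.736 -1.232 -3.138
f 2 1 4
f 2 4 3
f 4 1 5
f 4 5 3
f 5 1 6
f 5 6 3
f 6 1 7
f 6 7 3
f 7 1 8
f 7 8 3
f 8 1 9
f 8 9 3
f 9 1 10
f 9 10 3
f 10 1 11
f 10 11 3
f 11 1 12
f 11 12 3
f 12 1 13
f 12 13 3
f 13 1 14
f 13 14 3
f 14 1 15
f 14 15 3
f 15 1 2
f 15 2 3
f 17 16 19
f 17 19 18
f 19 16 20
f 19 20 18
f 20 16 21
f 20 21 18
f 21 16 22
f 21 22 18
f 22 16 23
f 22 23 18
f 23 16 24
f 23 24 18
f 24 16 25
f 24 25 18
f 25 16 26
f 25 26 18
f 26 16 27
f 26 27 18
f 27 16 28
f 27 28 18
f 28 16 29
f 28 29 18
f 29 16 30
f 29 30 18
f 30 16 31
f 30 31 18
f 31 16 32
f 31 32 18
f 32 16 17
f 32 17 18
f 34 33 37
f 34 37 35
f 35 37 38
f 35 38 36
f 37 33 39
f 37 39 38
f 38 39 40
f 38 40 36
f 39 33 41
f 39 41 40
f 40 41 42
f 40 42 36
f 41 33 43
f 41 43 42
f 42 43 44
f 42 44 36
f 43 33 45
f 43 45 44
f 44 45 46
f 44 46 36
f 45 33 47
f 45 47 46
f 46 47 48
f 46 48 36
f 47 33 49
f 47 49 48
f 48 49 50
f 48 50 36
f 49 33 51
f 49 51 50
f 50 51 52
f 50 52 36
f 51 33 53
f 51 53 52
f 52 53 54
f 52 54 36
f 53 33 55
f 53 55 54
f 54 55 56
f 54 56 36
f 55 33 57
f 55 57 56
f 56 57 58
f 56 58 36
f 57 33 59
f 57 59 58
f 58 59 60
f 58 60 36
f 59 33 61
f 59 61 60
f 60 61 62
f 60 62 36
f 61 33 63
f 61 63 62
f 62 63 64
f 62 64 36
f 63 33 34
f 63 34 64
f 64 34 35
f 64 35 36

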